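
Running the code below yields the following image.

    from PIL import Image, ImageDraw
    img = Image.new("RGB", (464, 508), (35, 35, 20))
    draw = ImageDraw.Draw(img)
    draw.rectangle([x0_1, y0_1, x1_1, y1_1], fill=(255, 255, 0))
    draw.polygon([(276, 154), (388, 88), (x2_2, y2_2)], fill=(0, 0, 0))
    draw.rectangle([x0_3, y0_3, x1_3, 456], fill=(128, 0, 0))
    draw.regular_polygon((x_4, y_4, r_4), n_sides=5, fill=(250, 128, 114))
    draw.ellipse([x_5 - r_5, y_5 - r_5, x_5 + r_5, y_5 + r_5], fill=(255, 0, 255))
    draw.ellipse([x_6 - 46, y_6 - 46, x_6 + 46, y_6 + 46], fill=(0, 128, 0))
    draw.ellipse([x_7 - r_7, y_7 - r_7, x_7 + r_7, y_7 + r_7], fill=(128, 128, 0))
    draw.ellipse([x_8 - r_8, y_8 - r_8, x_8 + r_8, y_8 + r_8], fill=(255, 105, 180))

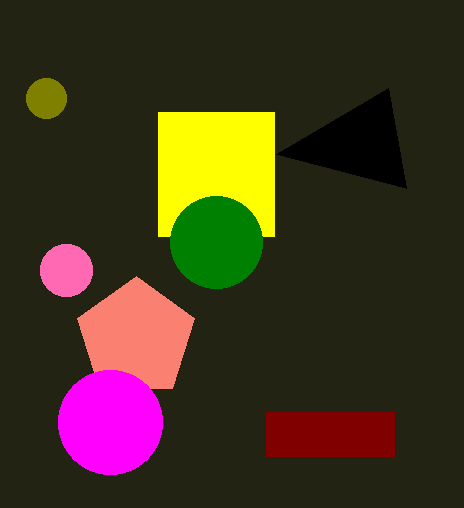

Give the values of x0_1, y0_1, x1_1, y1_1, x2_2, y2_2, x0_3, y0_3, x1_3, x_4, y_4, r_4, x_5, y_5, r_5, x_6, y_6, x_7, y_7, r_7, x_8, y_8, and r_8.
x0_1 = 158
y0_1 = 112
x1_1 = 274
y1_1 = 236
x2_2 = 406
y2_2 = 188
x0_3 = 266
y0_3 = 412
x1_3 = 394
x_4 = 136
y_4 = 338
r_4 = 62
x_5 = 110
y_5 = 422
r_5 = 52
x_6 = 216
y_6 = 242
x_7 = 46
y_7 = 98
r_7 = 20
x_8 = 66
y_8 = 270
r_8 = 26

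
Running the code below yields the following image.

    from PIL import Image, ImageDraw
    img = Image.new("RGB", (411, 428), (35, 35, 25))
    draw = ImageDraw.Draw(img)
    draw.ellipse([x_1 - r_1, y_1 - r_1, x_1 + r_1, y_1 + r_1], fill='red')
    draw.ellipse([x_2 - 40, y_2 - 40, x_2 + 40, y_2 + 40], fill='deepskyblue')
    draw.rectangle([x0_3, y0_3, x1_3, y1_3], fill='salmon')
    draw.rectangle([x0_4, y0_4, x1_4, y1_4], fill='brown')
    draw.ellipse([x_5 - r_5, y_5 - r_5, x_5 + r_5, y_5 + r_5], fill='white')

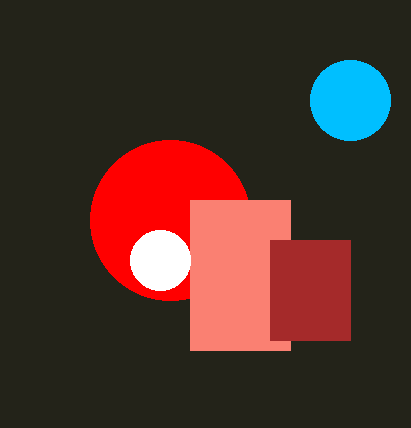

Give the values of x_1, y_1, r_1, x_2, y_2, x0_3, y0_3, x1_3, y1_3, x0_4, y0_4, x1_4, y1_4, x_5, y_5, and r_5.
x_1 = 170; y_1 = 220; r_1 = 80; x_2 = 350; y_2 = 100; x0_3 = 190; y0_3 = 200; x1_3 = 290; y1_3 = 350; x0_4 = 270; y0_4 = 240; x1_4 = 350; y1_4 = 340; x_5 = 160; y_5 = 260; r_5 = 30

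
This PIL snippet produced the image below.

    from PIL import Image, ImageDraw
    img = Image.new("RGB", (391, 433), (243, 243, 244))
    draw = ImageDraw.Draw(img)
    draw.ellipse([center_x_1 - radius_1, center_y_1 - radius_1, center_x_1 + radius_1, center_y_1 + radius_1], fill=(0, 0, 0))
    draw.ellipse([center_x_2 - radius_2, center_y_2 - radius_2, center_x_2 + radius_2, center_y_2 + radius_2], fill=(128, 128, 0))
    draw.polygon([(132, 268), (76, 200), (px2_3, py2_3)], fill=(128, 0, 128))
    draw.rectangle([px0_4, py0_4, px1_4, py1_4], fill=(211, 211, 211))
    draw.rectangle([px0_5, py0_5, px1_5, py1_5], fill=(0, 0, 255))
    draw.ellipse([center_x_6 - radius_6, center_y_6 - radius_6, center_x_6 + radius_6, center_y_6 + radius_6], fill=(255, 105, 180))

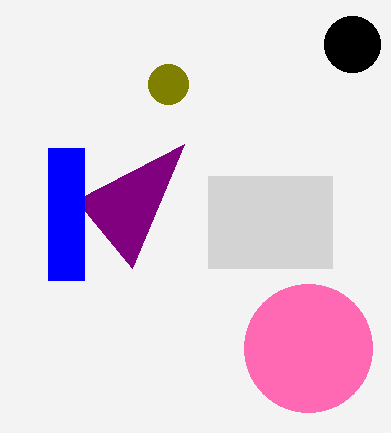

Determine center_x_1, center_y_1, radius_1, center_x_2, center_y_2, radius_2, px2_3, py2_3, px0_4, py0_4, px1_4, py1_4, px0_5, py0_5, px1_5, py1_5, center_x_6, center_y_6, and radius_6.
center_x_1 = 352, center_y_1 = 44, radius_1 = 28, center_x_2 = 168, center_y_2 = 84, radius_2 = 20, px2_3 = 184, py2_3 = 144, px0_4 = 208, py0_4 = 176, px1_4 = 332, py1_4 = 268, px0_5 = 48, py0_5 = 148, px1_5 = 84, py1_5 = 280, center_x_6 = 308, center_y_6 = 348, radius_6 = 64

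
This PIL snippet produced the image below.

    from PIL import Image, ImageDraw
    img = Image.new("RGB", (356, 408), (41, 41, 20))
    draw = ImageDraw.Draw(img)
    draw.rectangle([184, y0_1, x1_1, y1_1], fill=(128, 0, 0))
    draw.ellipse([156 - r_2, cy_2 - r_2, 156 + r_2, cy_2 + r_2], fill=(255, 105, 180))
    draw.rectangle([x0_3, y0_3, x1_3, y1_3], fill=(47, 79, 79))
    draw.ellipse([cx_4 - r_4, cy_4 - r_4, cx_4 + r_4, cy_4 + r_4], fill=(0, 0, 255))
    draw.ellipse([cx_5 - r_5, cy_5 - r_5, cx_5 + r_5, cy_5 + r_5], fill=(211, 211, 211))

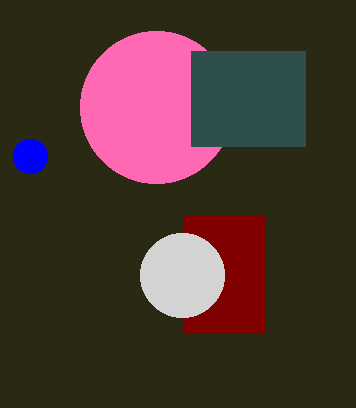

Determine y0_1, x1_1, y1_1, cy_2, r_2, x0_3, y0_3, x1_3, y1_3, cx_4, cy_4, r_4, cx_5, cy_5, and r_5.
y0_1 = 215, x1_1 = 264, y1_1 = 332, cy_2 = 107, r_2 = 76, x0_3 = 191, y0_3 = 51, x1_3 = 305, y1_3 = 146, cx_4 = 30, cy_4 = 156, r_4 = 17, cx_5 = 182, cy_5 = 275, r_5 = 42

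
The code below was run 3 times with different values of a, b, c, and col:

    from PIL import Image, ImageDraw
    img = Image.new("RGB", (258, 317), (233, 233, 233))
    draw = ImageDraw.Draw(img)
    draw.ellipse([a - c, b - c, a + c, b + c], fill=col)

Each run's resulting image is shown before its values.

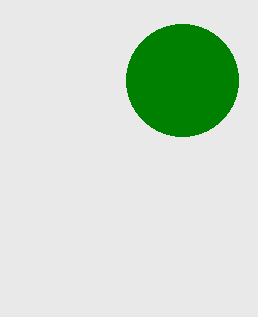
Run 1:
a = 182, b = 80, c = 56, col = 'green'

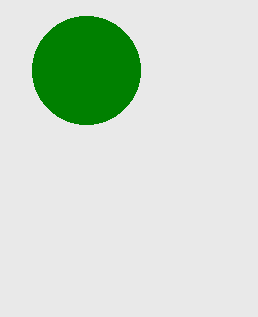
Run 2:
a = 86; b = 70; c = 54; col = 'green'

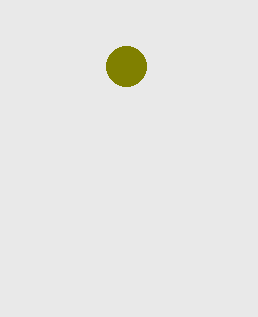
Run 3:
a = 126
b = 66
c = 20
col = 'olive'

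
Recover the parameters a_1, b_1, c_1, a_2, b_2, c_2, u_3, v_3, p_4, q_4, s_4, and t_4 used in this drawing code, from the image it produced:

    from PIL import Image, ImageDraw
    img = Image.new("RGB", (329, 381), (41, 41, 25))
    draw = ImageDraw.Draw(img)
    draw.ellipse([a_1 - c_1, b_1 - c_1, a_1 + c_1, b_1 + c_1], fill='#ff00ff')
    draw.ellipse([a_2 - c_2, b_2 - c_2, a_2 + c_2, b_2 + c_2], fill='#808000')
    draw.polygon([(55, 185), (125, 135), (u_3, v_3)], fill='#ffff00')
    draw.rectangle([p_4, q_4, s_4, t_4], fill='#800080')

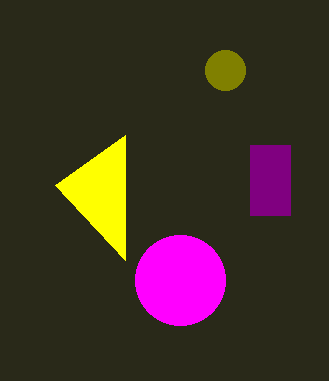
a_1 = 180, b_1 = 280, c_1 = 45, a_2 = 225, b_2 = 70, c_2 = 20, u_3 = 125, v_3 = 260, p_4 = 250, q_4 = 145, s_4 = 290, t_4 = 215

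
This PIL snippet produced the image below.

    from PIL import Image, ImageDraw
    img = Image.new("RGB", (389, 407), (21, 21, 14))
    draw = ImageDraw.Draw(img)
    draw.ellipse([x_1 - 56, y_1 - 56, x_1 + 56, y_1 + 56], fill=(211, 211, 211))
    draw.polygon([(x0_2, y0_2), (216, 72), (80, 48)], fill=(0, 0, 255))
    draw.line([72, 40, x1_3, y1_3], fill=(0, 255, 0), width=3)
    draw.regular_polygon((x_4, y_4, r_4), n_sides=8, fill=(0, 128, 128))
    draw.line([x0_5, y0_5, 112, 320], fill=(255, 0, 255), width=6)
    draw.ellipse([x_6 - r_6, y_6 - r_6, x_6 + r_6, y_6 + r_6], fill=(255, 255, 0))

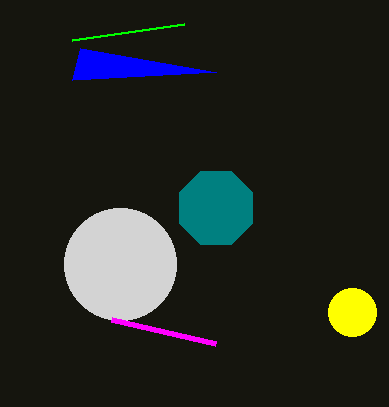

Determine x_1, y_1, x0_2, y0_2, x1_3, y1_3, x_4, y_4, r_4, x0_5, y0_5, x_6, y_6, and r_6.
x_1 = 120; y_1 = 264; x0_2 = 72; y0_2 = 80; x1_3 = 184; y1_3 = 24; x_4 = 216; y_4 = 208; r_4 = 40; x0_5 = 216; y0_5 = 344; x_6 = 352; y_6 = 312; r_6 = 24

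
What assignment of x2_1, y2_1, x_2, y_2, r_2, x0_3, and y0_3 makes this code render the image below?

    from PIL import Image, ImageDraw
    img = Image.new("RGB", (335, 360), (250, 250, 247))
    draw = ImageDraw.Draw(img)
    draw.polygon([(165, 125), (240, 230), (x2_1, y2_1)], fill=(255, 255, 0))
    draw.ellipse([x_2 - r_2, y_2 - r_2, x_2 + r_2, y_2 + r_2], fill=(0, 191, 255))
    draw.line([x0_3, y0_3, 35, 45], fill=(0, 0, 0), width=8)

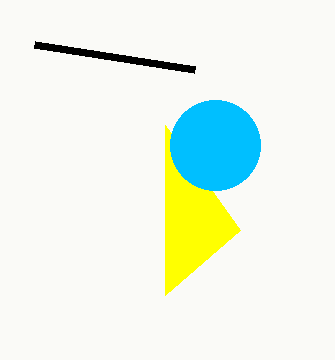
x2_1 = 165, y2_1 = 295, x_2 = 215, y_2 = 145, r_2 = 45, x0_3 = 195, y0_3 = 70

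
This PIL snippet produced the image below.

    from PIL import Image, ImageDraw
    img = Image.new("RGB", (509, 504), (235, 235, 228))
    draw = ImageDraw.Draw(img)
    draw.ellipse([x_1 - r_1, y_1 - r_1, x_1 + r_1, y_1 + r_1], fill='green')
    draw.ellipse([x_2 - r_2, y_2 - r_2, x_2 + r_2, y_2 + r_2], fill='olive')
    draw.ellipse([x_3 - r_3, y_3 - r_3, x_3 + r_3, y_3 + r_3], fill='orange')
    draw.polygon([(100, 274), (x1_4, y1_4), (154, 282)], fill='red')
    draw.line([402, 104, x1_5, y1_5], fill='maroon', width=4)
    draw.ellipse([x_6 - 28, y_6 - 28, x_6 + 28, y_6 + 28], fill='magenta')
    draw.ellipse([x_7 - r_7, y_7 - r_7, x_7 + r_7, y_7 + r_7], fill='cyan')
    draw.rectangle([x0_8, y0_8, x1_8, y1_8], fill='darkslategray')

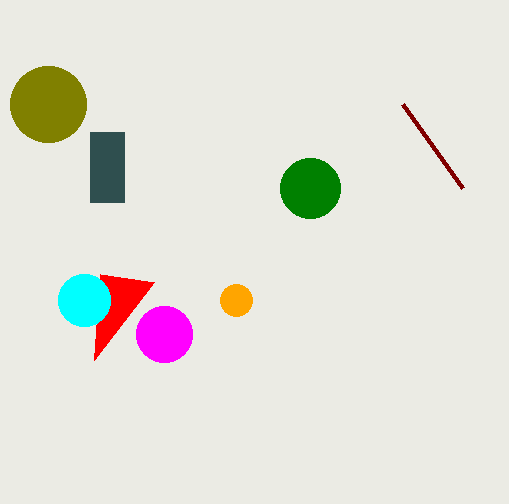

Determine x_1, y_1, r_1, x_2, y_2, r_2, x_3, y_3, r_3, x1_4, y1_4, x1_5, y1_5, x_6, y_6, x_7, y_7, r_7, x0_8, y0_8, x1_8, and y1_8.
x_1 = 310; y_1 = 188; r_1 = 30; x_2 = 48; y_2 = 104; r_2 = 38; x_3 = 236; y_3 = 300; r_3 = 16; x1_4 = 94; y1_4 = 360; x1_5 = 462; y1_5 = 188; x_6 = 164; y_6 = 334; x_7 = 84; y_7 = 300; r_7 = 26; x0_8 = 90; y0_8 = 132; x1_8 = 124; y1_8 = 202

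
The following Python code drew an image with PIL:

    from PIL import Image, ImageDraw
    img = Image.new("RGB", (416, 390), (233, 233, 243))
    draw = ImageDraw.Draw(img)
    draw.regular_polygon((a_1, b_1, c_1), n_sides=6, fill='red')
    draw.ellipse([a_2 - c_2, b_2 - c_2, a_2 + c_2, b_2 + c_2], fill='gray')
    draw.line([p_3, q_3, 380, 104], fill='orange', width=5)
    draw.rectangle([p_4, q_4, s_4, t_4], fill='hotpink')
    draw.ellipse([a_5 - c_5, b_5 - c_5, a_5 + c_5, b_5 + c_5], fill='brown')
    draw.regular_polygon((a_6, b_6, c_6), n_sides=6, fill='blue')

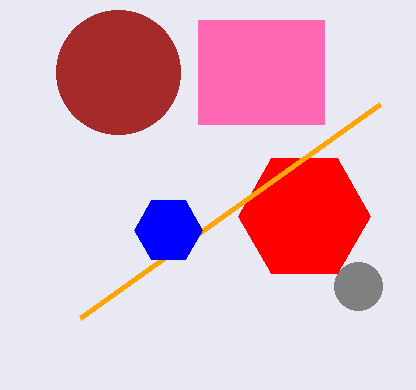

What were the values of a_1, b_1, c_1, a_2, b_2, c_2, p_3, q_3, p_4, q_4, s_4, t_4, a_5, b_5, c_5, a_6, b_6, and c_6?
a_1 = 304; b_1 = 216; c_1 = 66; a_2 = 358; b_2 = 286; c_2 = 24; p_3 = 80; q_3 = 318; p_4 = 198; q_4 = 20; s_4 = 324; t_4 = 124; a_5 = 118; b_5 = 72; c_5 = 62; a_6 = 168; b_6 = 230; c_6 = 34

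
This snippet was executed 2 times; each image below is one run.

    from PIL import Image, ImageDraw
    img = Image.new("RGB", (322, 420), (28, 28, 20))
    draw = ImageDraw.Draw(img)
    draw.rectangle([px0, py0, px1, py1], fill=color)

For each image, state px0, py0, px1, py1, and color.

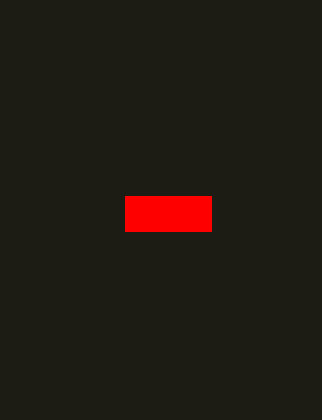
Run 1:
px0 = 125
py0 = 196
px1 = 211
py1 = 231
color = 'red'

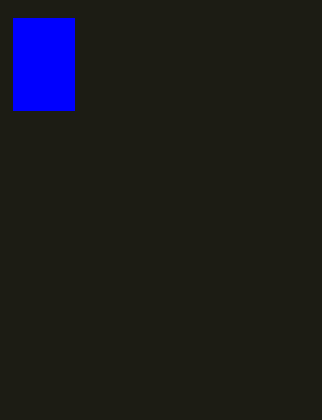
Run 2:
px0 = 13, py0 = 18, px1 = 74, py1 = 110, color = 'blue'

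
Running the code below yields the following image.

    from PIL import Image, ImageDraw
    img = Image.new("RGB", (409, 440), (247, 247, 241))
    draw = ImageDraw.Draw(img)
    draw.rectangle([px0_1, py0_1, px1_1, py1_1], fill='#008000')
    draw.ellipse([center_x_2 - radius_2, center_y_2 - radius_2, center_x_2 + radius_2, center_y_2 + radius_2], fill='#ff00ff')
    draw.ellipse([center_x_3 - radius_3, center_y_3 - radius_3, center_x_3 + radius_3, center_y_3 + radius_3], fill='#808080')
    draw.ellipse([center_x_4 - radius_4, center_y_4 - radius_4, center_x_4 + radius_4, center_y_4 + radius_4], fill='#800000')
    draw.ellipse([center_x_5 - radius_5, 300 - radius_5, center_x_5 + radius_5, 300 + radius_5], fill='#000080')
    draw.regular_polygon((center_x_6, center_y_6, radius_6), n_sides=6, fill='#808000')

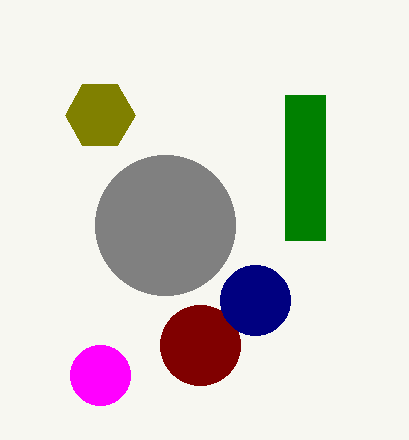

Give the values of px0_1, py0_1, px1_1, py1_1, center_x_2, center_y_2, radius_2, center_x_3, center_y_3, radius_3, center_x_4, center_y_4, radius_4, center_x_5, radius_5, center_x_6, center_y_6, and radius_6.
px0_1 = 285; py0_1 = 95; px1_1 = 325; py1_1 = 240; center_x_2 = 100; center_y_2 = 375; radius_2 = 30; center_x_3 = 165; center_y_3 = 225; radius_3 = 70; center_x_4 = 200; center_y_4 = 345; radius_4 = 40; center_x_5 = 255; radius_5 = 35; center_x_6 = 100; center_y_6 = 115; radius_6 = 35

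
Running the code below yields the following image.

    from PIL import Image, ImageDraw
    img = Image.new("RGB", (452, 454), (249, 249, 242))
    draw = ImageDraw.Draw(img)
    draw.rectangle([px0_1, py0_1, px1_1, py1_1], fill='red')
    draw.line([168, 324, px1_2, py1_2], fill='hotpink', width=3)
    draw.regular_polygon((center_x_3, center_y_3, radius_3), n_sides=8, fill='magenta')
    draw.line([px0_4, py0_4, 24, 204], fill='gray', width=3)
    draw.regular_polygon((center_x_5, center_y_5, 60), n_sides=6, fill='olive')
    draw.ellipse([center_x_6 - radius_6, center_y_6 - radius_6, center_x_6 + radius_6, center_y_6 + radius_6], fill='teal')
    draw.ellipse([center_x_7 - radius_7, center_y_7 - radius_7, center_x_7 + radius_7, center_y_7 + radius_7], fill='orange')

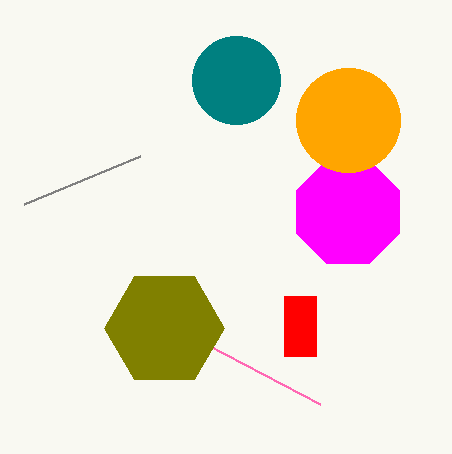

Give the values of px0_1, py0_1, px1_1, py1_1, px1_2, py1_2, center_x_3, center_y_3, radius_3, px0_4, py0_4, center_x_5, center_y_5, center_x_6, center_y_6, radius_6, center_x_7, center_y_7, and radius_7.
px0_1 = 284
py0_1 = 296
px1_1 = 316
py1_1 = 356
px1_2 = 320
py1_2 = 404
center_x_3 = 348
center_y_3 = 212
radius_3 = 56
px0_4 = 140
py0_4 = 156
center_x_5 = 164
center_y_5 = 328
center_x_6 = 236
center_y_6 = 80
radius_6 = 44
center_x_7 = 348
center_y_7 = 120
radius_7 = 52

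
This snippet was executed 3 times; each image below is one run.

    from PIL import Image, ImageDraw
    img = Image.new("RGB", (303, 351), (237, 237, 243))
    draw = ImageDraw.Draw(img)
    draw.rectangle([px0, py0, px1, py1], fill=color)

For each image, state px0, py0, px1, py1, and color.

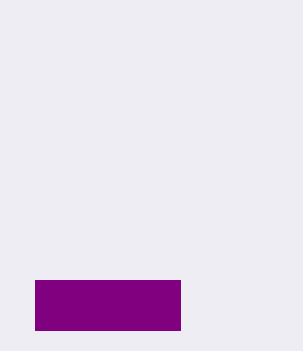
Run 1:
px0 = 35; py0 = 280; px1 = 180; py1 = 330; color = 'purple'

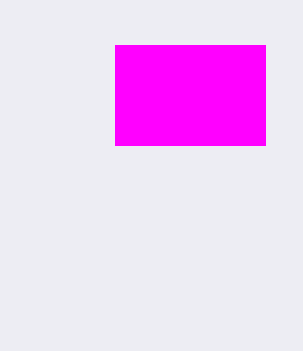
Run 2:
px0 = 115
py0 = 45
px1 = 265
py1 = 145
color = 'magenta'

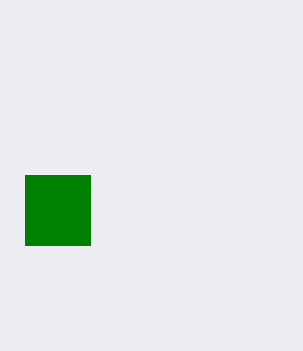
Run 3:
px0 = 25; py0 = 175; px1 = 90; py1 = 245; color = 'green'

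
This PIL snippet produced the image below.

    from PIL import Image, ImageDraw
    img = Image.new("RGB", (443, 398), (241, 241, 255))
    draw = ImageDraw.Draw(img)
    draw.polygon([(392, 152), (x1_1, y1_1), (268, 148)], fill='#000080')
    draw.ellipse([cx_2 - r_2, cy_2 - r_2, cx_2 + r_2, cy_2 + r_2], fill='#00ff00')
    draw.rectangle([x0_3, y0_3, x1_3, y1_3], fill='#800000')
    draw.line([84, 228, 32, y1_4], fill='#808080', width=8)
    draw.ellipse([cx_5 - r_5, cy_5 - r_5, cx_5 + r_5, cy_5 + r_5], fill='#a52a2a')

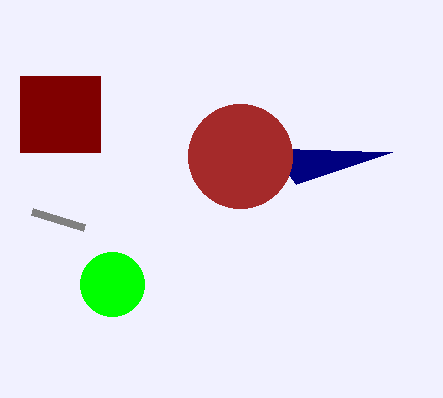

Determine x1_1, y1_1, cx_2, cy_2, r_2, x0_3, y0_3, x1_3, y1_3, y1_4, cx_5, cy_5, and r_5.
x1_1 = 296
y1_1 = 184
cx_2 = 112
cy_2 = 284
r_2 = 32
x0_3 = 20
y0_3 = 76
x1_3 = 100
y1_3 = 152
y1_4 = 212
cx_5 = 240
cy_5 = 156
r_5 = 52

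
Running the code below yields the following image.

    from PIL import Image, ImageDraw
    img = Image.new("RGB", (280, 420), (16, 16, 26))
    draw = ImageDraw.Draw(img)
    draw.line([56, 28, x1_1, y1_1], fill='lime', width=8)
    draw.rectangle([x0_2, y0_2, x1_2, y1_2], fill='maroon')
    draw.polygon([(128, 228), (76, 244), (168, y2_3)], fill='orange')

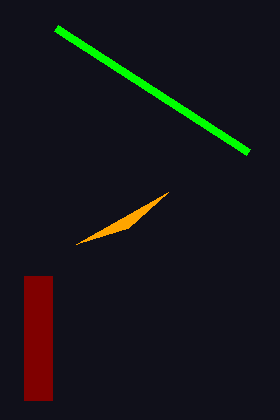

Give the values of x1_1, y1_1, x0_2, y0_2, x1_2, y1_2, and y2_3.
x1_1 = 248; y1_1 = 152; x0_2 = 24; y0_2 = 276; x1_2 = 52; y1_2 = 400; y2_3 = 192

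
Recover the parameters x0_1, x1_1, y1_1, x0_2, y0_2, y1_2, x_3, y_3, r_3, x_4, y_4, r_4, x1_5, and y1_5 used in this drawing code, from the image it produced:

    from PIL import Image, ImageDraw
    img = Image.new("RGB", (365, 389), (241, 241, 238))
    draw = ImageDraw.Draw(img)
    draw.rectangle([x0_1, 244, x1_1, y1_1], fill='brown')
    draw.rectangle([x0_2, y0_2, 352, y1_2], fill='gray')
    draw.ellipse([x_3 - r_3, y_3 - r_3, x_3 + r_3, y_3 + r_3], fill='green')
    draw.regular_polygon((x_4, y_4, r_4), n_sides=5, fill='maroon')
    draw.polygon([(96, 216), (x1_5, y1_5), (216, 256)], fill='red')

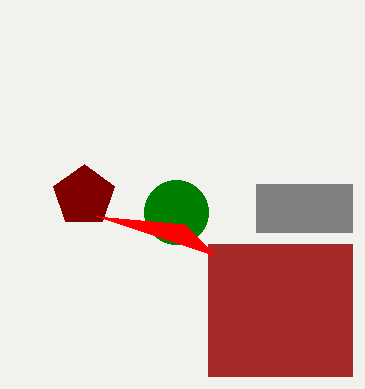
x0_1 = 208, x1_1 = 352, y1_1 = 376, x0_2 = 256, y0_2 = 184, y1_2 = 232, x_3 = 176, y_3 = 212, r_3 = 32, x_4 = 84, y_4 = 196, r_4 = 32, x1_5 = 184, y1_5 = 224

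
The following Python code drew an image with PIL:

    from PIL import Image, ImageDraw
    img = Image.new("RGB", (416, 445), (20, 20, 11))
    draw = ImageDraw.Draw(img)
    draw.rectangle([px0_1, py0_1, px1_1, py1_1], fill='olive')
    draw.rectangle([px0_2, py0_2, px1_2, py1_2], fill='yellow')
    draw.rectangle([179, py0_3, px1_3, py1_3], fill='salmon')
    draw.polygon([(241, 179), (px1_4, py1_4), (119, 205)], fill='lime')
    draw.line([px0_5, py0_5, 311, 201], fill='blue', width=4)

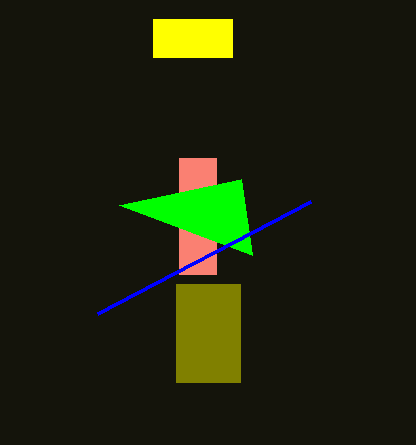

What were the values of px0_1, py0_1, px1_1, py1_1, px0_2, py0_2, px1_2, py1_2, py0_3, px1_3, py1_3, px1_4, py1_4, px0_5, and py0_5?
px0_1 = 176, py0_1 = 284, px1_1 = 240, py1_1 = 382, px0_2 = 153, py0_2 = 19, px1_2 = 232, py1_2 = 57, py0_3 = 158, px1_3 = 216, py1_3 = 274, px1_4 = 252, py1_4 = 255, px0_5 = 98, py0_5 = 313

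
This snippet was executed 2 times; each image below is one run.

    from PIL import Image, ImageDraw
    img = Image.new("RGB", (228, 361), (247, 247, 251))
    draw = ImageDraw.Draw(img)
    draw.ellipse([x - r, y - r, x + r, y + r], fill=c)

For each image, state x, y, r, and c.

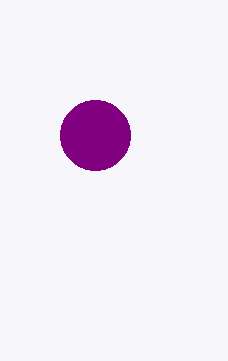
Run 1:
x = 95
y = 135
r = 35
c = 'purple'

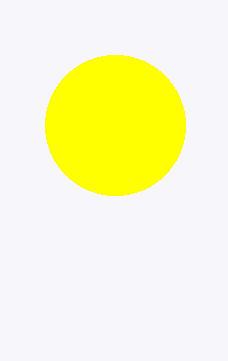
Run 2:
x = 115
y = 125
r = 70
c = 'yellow'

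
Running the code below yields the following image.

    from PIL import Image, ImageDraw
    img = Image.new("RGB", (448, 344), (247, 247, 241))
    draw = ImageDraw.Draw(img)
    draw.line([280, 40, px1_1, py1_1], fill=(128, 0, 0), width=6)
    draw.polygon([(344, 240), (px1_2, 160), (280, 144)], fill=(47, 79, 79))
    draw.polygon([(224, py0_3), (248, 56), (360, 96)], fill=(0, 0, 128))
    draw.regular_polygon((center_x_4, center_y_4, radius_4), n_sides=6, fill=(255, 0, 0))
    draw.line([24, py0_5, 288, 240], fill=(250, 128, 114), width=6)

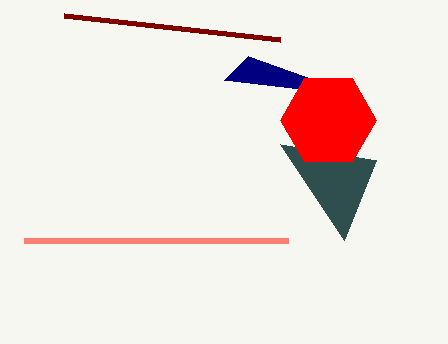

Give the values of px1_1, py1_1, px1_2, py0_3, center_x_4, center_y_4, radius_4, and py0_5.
px1_1 = 64, py1_1 = 16, px1_2 = 376, py0_3 = 80, center_x_4 = 328, center_y_4 = 120, radius_4 = 48, py0_5 = 240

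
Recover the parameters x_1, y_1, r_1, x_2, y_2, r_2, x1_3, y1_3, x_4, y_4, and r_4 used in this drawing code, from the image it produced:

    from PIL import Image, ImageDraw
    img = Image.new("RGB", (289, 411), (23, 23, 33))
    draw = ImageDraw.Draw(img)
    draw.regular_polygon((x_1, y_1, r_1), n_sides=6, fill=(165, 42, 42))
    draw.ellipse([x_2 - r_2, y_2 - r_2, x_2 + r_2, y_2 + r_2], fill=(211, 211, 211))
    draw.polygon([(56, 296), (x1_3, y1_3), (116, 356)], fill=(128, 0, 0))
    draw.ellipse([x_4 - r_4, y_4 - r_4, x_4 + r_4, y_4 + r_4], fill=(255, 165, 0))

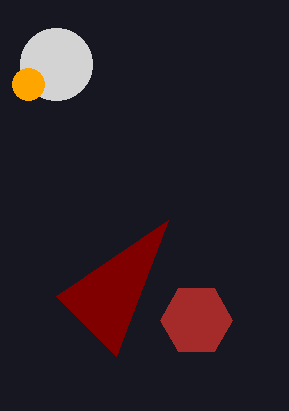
x_1 = 196; y_1 = 320; r_1 = 36; x_2 = 56; y_2 = 64; r_2 = 36; x1_3 = 168; y1_3 = 220; x_4 = 28; y_4 = 84; r_4 = 16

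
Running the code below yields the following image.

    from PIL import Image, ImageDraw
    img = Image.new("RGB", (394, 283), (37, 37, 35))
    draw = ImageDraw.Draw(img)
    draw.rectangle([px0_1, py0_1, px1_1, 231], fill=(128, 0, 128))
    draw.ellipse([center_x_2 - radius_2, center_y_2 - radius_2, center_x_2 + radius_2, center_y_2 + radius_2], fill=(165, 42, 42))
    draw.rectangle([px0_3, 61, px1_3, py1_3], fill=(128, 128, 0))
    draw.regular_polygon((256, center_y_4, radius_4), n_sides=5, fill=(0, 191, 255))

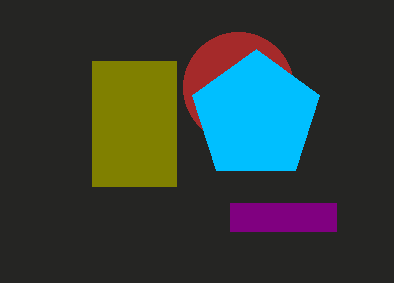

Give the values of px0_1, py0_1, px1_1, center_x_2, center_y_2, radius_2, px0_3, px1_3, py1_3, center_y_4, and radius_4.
px0_1 = 230; py0_1 = 203; px1_1 = 336; center_x_2 = 238; center_y_2 = 87; radius_2 = 55; px0_3 = 92; px1_3 = 176; py1_3 = 186; center_y_4 = 116; radius_4 = 67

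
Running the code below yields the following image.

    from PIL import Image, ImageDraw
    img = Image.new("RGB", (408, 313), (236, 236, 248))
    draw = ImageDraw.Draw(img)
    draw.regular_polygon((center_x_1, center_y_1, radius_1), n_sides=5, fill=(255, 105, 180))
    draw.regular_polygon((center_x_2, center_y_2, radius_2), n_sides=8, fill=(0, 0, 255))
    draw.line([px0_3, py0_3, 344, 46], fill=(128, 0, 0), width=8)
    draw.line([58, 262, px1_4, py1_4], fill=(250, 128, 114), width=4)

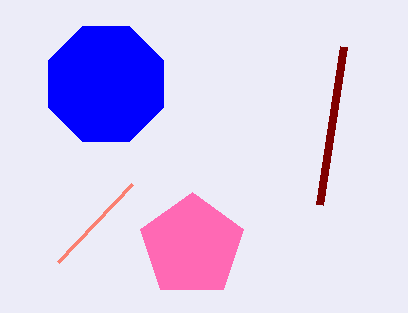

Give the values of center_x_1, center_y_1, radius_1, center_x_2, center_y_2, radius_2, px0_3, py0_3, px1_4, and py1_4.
center_x_1 = 192, center_y_1 = 246, radius_1 = 54, center_x_2 = 106, center_y_2 = 84, radius_2 = 62, px0_3 = 320, py0_3 = 204, px1_4 = 132, py1_4 = 184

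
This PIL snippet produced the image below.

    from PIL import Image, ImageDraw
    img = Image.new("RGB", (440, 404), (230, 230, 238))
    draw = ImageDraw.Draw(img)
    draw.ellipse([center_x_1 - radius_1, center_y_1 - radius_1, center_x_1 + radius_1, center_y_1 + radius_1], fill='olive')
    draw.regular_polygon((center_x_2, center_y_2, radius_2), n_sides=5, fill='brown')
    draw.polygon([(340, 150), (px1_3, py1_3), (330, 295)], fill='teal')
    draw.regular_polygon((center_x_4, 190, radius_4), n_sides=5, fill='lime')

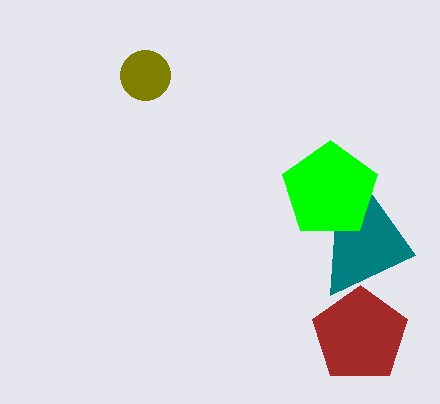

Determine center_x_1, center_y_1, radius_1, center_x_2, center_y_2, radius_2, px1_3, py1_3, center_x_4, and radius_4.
center_x_1 = 145, center_y_1 = 75, radius_1 = 25, center_x_2 = 360, center_y_2 = 335, radius_2 = 50, px1_3 = 415, py1_3 = 255, center_x_4 = 330, radius_4 = 50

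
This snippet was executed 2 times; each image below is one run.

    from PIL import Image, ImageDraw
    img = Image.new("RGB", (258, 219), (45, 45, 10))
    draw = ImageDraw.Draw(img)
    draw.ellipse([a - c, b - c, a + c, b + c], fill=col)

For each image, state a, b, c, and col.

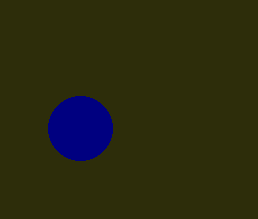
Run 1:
a = 80
b = 128
c = 32
col = 'navy'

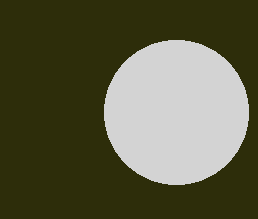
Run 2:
a = 176; b = 112; c = 72; col = 'lightgray'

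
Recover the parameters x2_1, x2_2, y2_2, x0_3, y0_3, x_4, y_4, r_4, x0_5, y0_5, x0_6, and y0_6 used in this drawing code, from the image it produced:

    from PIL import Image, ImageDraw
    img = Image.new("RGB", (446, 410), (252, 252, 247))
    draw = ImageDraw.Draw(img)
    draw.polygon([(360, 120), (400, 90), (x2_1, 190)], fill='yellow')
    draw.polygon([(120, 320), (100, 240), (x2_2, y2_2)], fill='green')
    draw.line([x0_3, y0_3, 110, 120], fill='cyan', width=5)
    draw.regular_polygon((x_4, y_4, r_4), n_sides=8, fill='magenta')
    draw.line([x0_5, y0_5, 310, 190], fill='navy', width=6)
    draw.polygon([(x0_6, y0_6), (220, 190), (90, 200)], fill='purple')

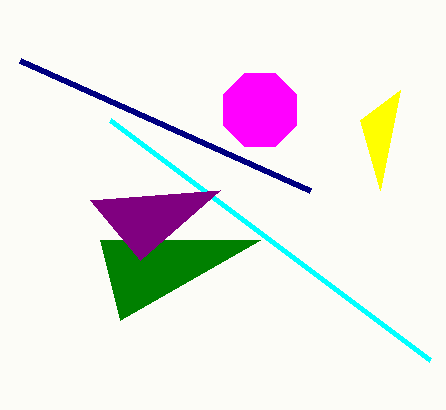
x2_1 = 380
x2_2 = 260
y2_2 = 240
x0_3 = 430
y0_3 = 360
x_4 = 260
y_4 = 110
r_4 = 40
x0_5 = 20
y0_5 = 60
x0_6 = 140
y0_6 = 260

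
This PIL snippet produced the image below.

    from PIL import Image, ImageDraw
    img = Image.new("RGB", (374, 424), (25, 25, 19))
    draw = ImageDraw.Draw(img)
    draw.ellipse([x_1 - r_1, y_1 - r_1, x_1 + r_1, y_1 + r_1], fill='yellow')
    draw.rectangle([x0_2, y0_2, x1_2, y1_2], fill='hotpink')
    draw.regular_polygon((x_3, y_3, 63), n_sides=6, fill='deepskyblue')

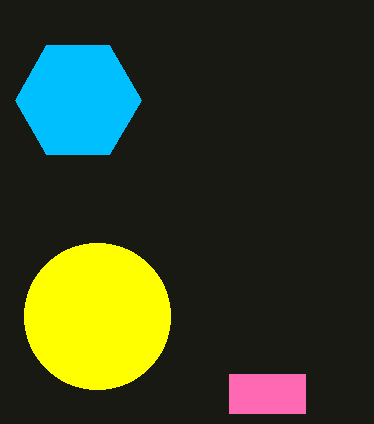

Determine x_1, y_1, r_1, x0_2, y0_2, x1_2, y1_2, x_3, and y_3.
x_1 = 97, y_1 = 316, r_1 = 73, x0_2 = 229, y0_2 = 374, x1_2 = 305, y1_2 = 413, x_3 = 78, y_3 = 100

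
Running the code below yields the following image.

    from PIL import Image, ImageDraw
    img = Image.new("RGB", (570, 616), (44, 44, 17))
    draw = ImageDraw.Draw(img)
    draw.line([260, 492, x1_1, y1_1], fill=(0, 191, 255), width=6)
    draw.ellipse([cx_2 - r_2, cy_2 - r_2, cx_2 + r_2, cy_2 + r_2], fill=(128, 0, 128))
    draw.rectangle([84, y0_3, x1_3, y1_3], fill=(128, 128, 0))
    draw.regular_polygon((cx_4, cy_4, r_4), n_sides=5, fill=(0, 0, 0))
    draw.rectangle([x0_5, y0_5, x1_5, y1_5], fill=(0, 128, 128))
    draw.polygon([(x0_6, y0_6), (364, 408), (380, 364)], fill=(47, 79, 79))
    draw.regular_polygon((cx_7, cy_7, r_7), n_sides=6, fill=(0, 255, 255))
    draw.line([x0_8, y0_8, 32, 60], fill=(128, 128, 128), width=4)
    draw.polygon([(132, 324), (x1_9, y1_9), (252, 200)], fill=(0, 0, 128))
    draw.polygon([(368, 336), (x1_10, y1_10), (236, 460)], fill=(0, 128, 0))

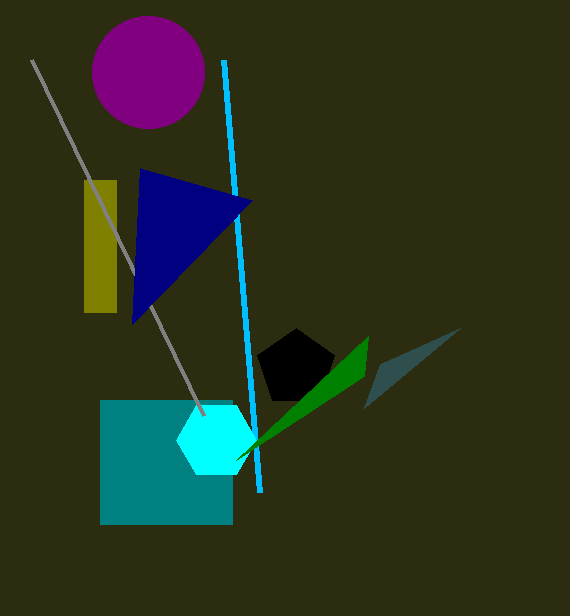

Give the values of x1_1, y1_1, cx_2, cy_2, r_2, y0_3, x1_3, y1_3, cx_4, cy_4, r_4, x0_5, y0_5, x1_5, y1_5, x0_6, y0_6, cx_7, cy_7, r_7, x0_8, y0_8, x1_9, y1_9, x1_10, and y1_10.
x1_1 = 224, y1_1 = 60, cx_2 = 148, cy_2 = 72, r_2 = 56, y0_3 = 180, x1_3 = 116, y1_3 = 312, cx_4 = 296, cy_4 = 368, r_4 = 40, x0_5 = 100, y0_5 = 400, x1_5 = 232, y1_5 = 524, x0_6 = 460, y0_6 = 328, cx_7 = 216, cy_7 = 440, r_7 = 40, x0_8 = 204, y0_8 = 416, x1_9 = 140, y1_9 = 168, x1_10 = 364, y1_10 = 376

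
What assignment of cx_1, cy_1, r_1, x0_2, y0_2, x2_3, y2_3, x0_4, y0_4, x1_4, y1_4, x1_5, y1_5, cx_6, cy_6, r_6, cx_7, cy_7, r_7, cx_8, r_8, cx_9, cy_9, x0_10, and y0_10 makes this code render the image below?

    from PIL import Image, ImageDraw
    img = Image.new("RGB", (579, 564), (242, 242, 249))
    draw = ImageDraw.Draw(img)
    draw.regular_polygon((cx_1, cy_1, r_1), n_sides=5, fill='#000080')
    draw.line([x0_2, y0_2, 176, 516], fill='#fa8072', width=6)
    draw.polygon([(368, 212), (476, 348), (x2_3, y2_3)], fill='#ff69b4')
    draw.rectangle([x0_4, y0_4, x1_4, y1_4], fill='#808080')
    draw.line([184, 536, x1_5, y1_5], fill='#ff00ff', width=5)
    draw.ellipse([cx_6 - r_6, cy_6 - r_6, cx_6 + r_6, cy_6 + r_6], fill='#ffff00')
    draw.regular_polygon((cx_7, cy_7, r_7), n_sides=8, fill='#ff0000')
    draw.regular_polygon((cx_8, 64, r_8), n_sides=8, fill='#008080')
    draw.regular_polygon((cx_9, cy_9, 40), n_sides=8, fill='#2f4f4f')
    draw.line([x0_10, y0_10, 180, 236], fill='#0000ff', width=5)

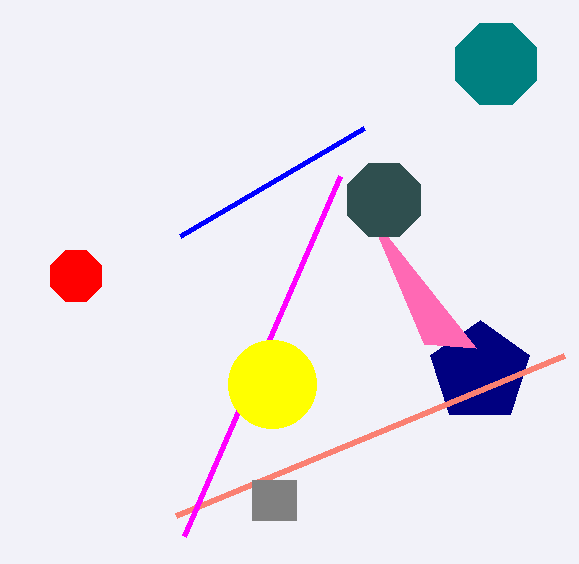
cx_1 = 480
cy_1 = 372
r_1 = 52
x0_2 = 564
y0_2 = 356
x2_3 = 424
y2_3 = 344
x0_4 = 252
y0_4 = 480
x1_4 = 296
y1_4 = 520
x1_5 = 340
y1_5 = 176
cx_6 = 272
cy_6 = 384
r_6 = 44
cx_7 = 76
cy_7 = 276
r_7 = 28
cx_8 = 496
r_8 = 44
cx_9 = 384
cy_9 = 200
x0_10 = 364
y0_10 = 128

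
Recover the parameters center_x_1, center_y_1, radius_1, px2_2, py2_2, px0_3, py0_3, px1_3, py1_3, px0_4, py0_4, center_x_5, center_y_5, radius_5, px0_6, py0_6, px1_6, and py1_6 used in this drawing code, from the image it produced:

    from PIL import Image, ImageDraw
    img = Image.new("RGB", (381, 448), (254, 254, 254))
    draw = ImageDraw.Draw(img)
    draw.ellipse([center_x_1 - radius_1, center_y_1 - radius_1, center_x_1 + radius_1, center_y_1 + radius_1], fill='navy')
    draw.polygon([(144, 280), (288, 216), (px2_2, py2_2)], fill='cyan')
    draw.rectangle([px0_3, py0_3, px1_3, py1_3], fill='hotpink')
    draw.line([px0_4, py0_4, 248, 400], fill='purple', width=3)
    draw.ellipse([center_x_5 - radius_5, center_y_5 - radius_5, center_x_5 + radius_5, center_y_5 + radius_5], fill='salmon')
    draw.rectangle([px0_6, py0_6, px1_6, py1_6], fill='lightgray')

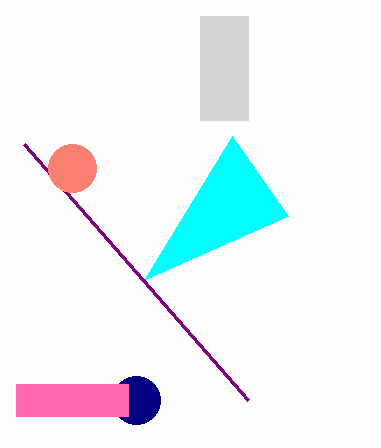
center_x_1 = 136; center_y_1 = 400; radius_1 = 24; px2_2 = 232; py2_2 = 136; px0_3 = 16; py0_3 = 384; px1_3 = 128; py1_3 = 416; px0_4 = 24; py0_4 = 144; center_x_5 = 72; center_y_5 = 168; radius_5 = 24; px0_6 = 200; py0_6 = 16; px1_6 = 248; py1_6 = 120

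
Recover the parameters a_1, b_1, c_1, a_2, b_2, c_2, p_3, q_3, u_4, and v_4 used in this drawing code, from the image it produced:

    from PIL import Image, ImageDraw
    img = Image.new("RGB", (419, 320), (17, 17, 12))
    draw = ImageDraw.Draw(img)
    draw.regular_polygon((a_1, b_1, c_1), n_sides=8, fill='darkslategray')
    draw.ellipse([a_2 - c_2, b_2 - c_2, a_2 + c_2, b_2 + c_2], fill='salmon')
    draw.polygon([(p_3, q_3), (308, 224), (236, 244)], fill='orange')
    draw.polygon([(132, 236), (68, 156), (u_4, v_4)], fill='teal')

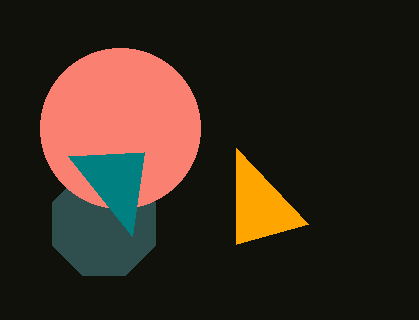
a_1 = 104
b_1 = 224
c_1 = 56
a_2 = 120
b_2 = 128
c_2 = 80
p_3 = 236
q_3 = 148
u_4 = 144
v_4 = 152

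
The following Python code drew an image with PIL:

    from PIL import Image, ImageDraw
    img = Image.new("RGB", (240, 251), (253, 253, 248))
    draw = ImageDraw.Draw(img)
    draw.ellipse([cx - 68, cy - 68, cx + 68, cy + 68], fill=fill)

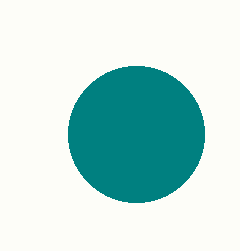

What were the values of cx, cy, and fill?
cx = 136, cy = 134, fill = 'teal'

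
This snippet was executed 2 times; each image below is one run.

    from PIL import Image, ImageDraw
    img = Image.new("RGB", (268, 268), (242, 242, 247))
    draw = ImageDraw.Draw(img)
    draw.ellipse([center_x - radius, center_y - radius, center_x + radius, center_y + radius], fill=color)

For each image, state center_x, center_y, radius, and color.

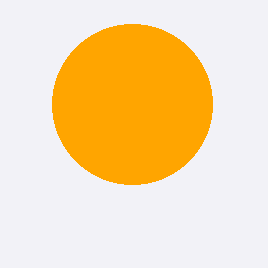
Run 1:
center_x = 132, center_y = 104, radius = 80, color = 'orange'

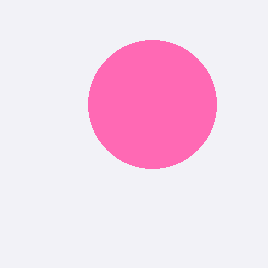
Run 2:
center_x = 152, center_y = 104, radius = 64, color = 'hotpink'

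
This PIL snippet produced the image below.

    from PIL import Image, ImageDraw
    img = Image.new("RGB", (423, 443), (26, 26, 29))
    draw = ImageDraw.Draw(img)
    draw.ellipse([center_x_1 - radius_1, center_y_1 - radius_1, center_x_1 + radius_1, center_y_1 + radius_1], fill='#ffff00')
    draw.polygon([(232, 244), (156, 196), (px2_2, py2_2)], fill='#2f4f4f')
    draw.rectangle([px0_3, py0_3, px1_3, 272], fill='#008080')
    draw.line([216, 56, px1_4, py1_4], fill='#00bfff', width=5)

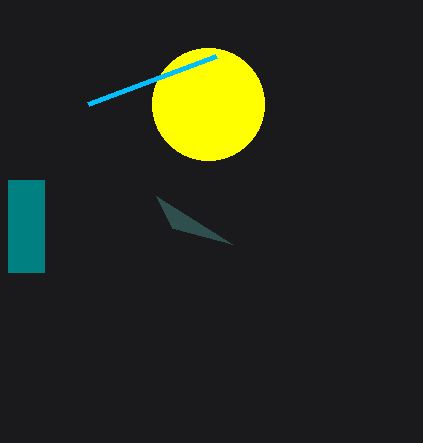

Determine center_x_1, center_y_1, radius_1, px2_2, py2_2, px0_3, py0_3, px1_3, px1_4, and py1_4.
center_x_1 = 208; center_y_1 = 104; radius_1 = 56; px2_2 = 172; py2_2 = 228; px0_3 = 8; py0_3 = 180; px1_3 = 44; px1_4 = 88; py1_4 = 104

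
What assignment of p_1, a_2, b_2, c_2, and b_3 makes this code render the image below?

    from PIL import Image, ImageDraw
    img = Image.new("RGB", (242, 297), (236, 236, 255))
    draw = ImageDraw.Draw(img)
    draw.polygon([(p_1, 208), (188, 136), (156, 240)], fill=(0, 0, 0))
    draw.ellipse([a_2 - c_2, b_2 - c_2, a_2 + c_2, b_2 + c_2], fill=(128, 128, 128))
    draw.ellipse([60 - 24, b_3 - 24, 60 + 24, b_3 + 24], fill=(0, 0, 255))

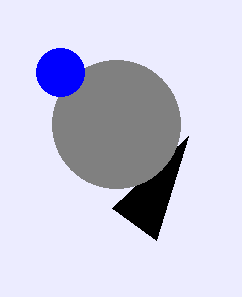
p_1 = 112, a_2 = 116, b_2 = 124, c_2 = 64, b_3 = 72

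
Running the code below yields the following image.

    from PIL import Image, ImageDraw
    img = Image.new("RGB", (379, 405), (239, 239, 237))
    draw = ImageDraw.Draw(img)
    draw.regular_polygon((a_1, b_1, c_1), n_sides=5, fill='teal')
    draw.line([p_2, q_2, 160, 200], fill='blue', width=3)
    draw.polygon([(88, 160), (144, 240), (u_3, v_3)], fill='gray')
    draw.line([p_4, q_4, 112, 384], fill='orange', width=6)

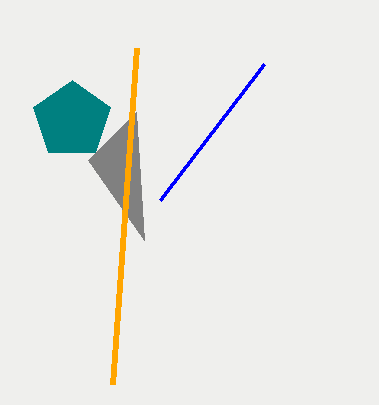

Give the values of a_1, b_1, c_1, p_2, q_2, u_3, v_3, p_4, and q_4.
a_1 = 72; b_1 = 120; c_1 = 40; p_2 = 264; q_2 = 64; u_3 = 136; v_3 = 112; p_4 = 136; q_4 = 48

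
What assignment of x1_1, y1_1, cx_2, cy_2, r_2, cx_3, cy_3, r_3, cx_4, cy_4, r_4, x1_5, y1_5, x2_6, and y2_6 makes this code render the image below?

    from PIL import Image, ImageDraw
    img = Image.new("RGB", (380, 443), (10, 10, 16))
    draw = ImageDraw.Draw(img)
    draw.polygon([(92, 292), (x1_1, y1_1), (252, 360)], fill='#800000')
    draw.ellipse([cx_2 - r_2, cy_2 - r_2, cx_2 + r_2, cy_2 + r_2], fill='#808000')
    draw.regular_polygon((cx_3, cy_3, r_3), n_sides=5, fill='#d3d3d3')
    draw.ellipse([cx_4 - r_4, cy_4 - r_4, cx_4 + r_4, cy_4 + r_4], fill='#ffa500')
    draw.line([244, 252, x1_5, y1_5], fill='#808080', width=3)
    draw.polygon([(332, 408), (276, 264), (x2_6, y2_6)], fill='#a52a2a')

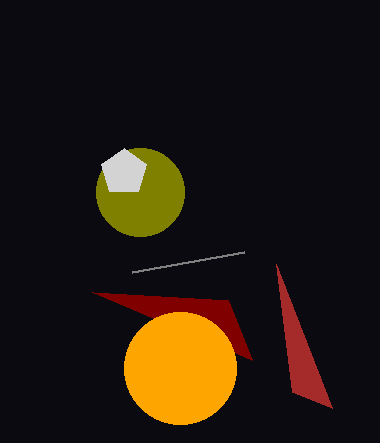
x1_1 = 228
y1_1 = 300
cx_2 = 140
cy_2 = 192
r_2 = 44
cx_3 = 124
cy_3 = 172
r_3 = 24
cx_4 = 180
cy_4 = 368
r_4 = 56
x1_5 = 132
y1_5 = 272
x2_6 = 292
y2_6 = 392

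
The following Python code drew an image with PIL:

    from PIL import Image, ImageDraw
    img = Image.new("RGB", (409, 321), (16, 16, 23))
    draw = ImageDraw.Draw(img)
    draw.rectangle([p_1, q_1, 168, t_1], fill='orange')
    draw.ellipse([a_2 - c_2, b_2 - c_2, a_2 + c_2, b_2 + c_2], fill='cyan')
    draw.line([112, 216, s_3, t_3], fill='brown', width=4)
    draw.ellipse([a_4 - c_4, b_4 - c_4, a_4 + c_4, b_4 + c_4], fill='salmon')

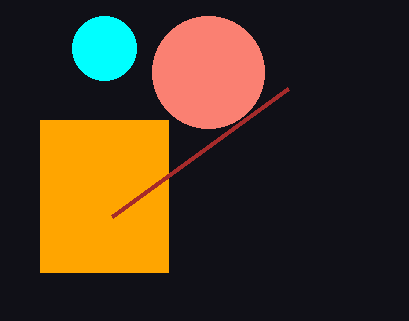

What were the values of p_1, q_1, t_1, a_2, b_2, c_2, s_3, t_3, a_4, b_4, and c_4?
p_1 = 40
q_1 = 120
t_1 = 272
a_2 = 104
b_2 = 48
c_2 = 32
s_3 = 288
t_3 = 88
a_4 = 208
b_4 = 72
c_4 = 56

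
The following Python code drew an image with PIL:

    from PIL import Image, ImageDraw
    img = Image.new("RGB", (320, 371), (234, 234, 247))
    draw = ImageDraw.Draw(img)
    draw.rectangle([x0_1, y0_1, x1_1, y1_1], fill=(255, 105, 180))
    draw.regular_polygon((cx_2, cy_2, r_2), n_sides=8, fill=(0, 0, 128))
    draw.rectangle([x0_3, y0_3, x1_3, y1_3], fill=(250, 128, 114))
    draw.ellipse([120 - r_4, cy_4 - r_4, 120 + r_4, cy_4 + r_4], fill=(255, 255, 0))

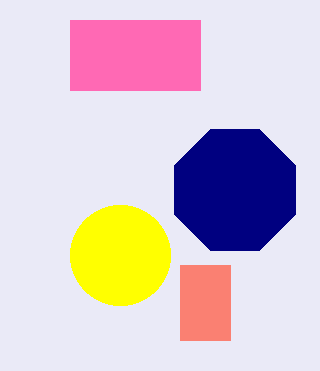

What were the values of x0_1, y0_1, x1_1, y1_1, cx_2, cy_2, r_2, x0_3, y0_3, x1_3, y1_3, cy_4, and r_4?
x0_1 = 70; y0_1 = 20; x1_1 = 200; y1_1 = 90; cx_2 = 235; cy_2 = 190; r_2 = 65; x0_3 = 180; y0_3 = 265; x1_3 = 230; y1_3 = 340; cy_4 = 255; r_4 = 50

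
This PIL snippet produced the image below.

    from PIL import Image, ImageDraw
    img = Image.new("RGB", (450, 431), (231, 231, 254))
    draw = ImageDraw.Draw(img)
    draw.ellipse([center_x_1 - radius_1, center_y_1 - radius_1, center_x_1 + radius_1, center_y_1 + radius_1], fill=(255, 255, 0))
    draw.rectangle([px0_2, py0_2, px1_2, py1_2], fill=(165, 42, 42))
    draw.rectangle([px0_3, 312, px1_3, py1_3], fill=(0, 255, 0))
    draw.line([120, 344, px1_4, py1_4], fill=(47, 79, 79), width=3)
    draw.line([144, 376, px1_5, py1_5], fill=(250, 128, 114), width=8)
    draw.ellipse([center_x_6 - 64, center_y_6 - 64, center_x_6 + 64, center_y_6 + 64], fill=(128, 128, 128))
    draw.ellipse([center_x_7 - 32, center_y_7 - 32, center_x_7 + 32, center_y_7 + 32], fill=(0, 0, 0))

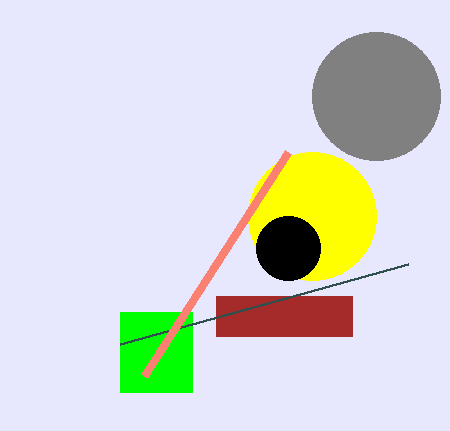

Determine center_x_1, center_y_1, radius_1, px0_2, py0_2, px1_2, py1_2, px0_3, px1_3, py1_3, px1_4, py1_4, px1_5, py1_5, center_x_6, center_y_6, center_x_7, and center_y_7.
center_x_1 = 312
center_y_1 = 216
radius_1 = 64
px0_2 = 216
py0_2 = 296
px1_2 = 352
py1_2 = 336
px0_3 = 120
px1_3 = 192
py1_3 = 392
px1_4 = 408
py1_4 = 264
px1_5 = 288
py1_5 = 152
center_x_6 = 376
center_y_6 = 96
center_x_7 = 288
center_y_7 = 248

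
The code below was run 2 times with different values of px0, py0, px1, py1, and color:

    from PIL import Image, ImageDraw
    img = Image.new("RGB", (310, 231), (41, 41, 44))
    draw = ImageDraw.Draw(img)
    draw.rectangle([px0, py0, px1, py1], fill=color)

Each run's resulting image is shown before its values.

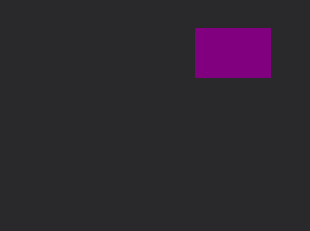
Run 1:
px0 = 195
py0 = 28
px1 = 270
py1 = 77
color = 'purple'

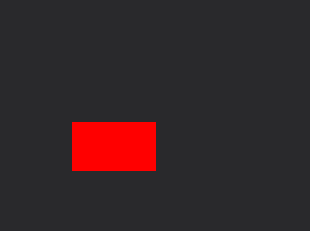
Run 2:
px0 = 72; py0 = 122; px1 = 155; py1 = 170; color = 'red'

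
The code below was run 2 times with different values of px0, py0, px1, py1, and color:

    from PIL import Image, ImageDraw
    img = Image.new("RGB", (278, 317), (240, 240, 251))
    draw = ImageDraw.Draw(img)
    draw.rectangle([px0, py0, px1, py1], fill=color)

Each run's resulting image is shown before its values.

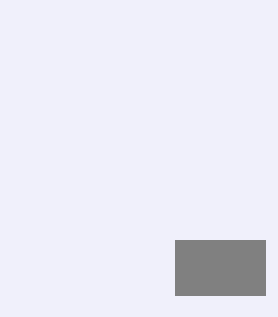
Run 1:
px0 = 175, py0 = 240, px1 = 265, py1 = 295, color = 'gray'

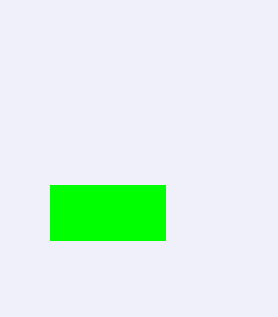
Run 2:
px0 = 50, py0 = 185, px1 = 165, py1 = 240, color = 'lime'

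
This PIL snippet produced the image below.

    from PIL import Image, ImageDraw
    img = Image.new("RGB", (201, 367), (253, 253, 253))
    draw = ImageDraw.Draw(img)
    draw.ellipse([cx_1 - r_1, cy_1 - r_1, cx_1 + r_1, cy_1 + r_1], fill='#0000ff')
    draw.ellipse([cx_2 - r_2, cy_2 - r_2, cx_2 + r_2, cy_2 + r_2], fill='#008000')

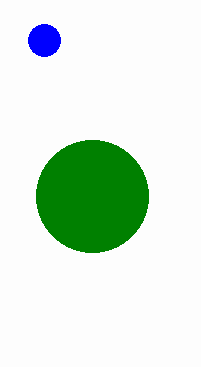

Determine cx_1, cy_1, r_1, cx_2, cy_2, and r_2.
cx_1 = 44
cy_1 = 40
r_1 = 16
cx_2 = 92
cy_2 = 196
r_2 = 56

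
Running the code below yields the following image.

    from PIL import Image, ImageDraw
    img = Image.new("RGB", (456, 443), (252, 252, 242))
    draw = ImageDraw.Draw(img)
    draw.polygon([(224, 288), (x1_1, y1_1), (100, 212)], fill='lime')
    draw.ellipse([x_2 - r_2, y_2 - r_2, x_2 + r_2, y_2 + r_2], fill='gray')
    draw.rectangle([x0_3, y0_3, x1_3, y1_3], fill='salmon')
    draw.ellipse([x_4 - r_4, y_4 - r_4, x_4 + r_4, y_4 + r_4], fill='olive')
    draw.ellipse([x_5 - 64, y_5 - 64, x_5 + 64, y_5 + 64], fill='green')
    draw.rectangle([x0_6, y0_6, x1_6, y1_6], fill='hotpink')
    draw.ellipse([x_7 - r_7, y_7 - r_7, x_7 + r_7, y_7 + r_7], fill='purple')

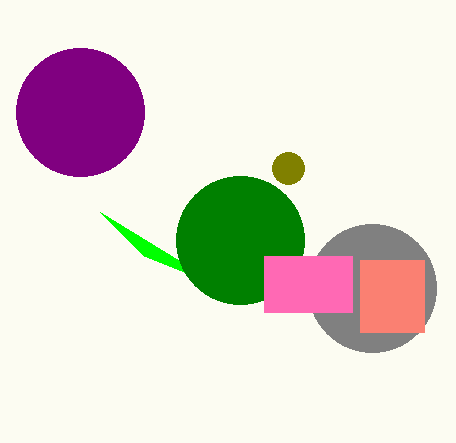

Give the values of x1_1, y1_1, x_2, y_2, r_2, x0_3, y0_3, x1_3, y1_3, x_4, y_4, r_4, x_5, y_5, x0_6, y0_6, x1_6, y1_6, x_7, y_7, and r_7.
x1_1 = 144
y1_1 = 256
x_2 = 372
y_2 = 288
r_2 = 64
x0_3 = 360
y0_3 = 260
x1_3 = 424
y1_3 = 332
x_4 = 288
y_4 = 168
r_4 = 16
x_5 = 240
y_5 = 240
x0_6 = 264
y0_6 = 256
x1_6 = 352
y1_6 = 312
x_7 = 80
y_7 = 112
r_7 = 64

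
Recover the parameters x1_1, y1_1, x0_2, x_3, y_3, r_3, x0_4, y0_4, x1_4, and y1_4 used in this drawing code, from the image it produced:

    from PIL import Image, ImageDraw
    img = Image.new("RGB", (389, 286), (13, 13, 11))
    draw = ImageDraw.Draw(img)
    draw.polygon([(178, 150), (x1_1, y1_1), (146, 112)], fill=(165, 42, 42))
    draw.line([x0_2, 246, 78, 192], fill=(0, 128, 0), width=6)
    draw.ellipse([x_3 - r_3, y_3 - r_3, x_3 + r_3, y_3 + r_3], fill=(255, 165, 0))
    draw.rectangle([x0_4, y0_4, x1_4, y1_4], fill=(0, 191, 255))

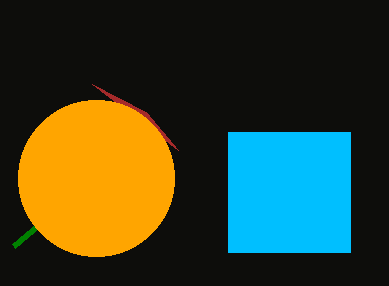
x1_1 = 92; y1_1 = 84; x0_2 = 14; x_3 = 96; y_3 = 178; r_3 = 78; x0_4 = 228; y0_4 = 132; x1_4 = 350; y1_4 = 252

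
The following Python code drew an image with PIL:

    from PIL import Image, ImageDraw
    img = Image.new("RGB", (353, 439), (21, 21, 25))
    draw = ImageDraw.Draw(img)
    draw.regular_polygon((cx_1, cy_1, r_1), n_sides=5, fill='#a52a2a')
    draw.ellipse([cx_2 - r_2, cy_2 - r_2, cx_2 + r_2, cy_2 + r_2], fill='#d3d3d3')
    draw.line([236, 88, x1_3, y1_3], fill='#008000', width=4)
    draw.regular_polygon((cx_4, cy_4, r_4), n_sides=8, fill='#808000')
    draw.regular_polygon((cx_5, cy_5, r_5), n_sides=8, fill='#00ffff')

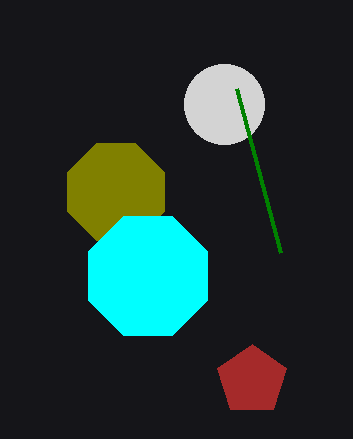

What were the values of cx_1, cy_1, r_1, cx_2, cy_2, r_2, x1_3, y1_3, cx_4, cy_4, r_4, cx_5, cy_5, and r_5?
cx_1 = 252; cy_1 = 380; r_1 = 36; cx_2 = 224; cy_2 = 104; r_2 = 40; x1_3 = 280; y1_3 = 252; cx_4 = 116; cy_4 = 192; r_4 = 52; cx_5 = 148; cy_5 = 276; r_5 = 64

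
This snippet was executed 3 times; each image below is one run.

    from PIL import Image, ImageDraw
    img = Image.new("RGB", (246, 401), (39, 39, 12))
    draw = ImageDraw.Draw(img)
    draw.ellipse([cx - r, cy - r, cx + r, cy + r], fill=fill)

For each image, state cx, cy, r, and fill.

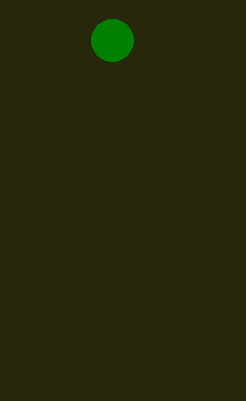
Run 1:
cx = 112; cy = 40; r = 21; fill = 'green'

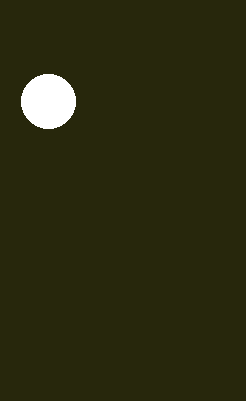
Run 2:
cx = 48, cy = 101, r = 27, fill = 'white'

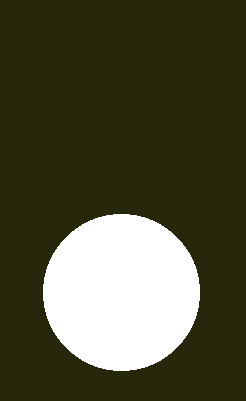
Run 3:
cx = 121
cy = 292
r = 78
fill = 'white'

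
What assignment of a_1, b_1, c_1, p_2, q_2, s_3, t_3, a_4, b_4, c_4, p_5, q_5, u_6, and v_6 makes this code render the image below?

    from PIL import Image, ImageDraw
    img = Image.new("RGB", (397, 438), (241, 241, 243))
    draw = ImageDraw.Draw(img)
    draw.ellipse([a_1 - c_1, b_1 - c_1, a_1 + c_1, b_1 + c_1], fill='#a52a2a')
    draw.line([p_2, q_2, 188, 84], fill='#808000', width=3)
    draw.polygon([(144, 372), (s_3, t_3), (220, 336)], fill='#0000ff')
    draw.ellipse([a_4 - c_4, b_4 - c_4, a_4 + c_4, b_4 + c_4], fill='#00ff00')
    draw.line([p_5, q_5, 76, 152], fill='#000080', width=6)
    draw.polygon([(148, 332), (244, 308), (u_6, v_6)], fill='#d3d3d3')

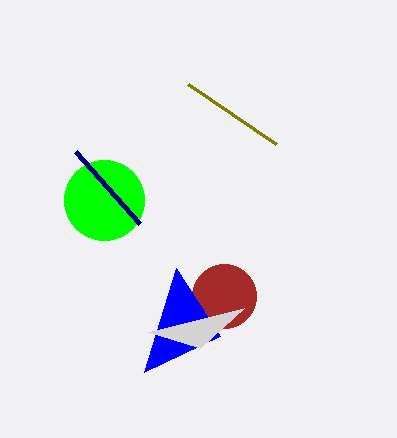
a_1 = 224; b_1 = 296; c_1 = 32; p_2 = 276; q_2 = 144; s_3 = 176; t_3 = 268; a_4 = 104; b_4 = 200; c_4 = 40; p_5 = 140; q_5 = 224; u_6 = 200; v_6 = 348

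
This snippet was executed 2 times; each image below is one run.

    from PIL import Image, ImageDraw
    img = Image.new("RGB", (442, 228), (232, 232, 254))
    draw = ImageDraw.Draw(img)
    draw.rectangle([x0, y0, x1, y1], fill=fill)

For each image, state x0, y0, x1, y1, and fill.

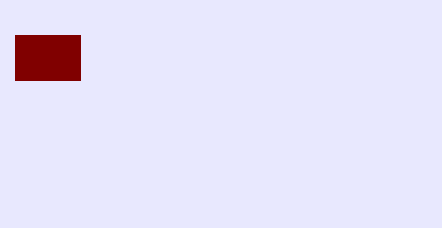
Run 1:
x0 = 15, y0 = 35, x1 = 80, y1 = 80, fill = 'maroon'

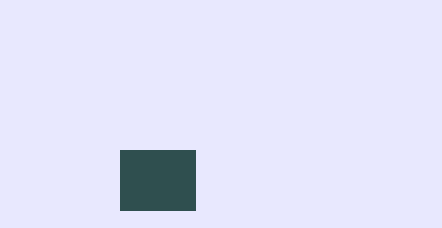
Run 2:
x0 = 120
y0 = 150
x1 = 195
y1 = 210
fill = 'darkslategray'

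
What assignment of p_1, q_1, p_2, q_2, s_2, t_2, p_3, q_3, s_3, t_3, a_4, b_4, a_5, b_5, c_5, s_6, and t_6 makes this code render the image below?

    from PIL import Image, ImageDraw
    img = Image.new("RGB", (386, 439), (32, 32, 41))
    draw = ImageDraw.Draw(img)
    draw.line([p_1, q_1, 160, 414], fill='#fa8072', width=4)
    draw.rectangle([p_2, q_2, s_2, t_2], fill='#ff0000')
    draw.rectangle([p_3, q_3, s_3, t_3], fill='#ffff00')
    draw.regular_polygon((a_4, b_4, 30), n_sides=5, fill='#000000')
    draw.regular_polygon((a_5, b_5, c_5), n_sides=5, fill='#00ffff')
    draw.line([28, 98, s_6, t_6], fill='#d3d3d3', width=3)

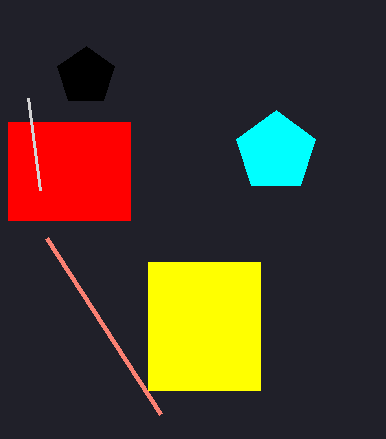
p_1 = 46; q_1 = 238; p_2 = 8; q_2 = 122; s_2 = 130; t_2 = 220; p_3 = 148; q_3 = 262; s_3 = 260; t_3 = 390; a_4 = 86; b_4 = 76; a_5 = 276; b_5 = 152; c_5 = 42; s_6 = 40; t_6 = 190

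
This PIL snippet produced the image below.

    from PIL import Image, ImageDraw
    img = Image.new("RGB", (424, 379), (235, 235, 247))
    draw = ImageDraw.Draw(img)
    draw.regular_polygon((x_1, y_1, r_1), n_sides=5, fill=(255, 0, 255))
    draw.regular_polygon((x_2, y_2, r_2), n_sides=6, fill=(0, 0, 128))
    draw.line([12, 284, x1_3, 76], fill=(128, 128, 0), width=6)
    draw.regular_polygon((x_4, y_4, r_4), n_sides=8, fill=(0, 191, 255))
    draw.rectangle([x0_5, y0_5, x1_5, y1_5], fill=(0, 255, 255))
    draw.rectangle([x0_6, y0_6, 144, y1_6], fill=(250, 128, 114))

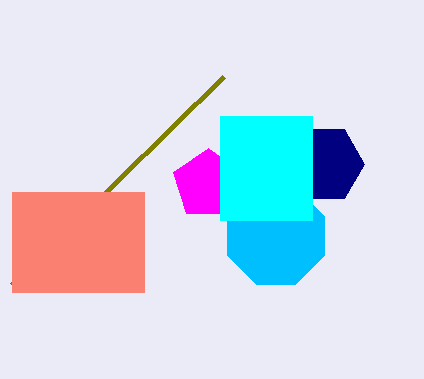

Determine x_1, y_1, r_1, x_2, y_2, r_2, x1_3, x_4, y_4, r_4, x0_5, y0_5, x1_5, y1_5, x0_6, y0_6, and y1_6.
x_1 = 208
y_1 = 184
r_1 = 36
x_2 = 324
y_2 = 164
r_2 = 40
x1_3 = 224
x_4 = 276
y_4 = 236
r_4 = 52
x0_5 = 220
y0_5 = 116
x1_5 = 312
y1_5 = 220
x0_6 = 12
y0_6 = 192
y1_6 = 292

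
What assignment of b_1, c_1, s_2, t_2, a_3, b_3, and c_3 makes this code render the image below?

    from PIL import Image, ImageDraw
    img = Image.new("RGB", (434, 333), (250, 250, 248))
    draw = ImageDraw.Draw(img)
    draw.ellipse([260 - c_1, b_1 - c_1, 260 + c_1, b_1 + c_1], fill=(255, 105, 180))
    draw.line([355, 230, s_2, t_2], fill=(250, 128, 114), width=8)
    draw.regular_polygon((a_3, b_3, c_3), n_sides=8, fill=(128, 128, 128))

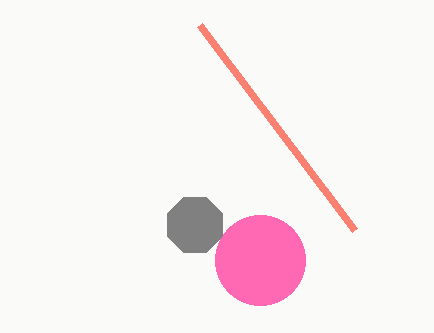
b_1 = 260
c_1 = 45
s_2 = 200
t_2 = 25
a_3 = 195
b_3 = 225
c_3 = 30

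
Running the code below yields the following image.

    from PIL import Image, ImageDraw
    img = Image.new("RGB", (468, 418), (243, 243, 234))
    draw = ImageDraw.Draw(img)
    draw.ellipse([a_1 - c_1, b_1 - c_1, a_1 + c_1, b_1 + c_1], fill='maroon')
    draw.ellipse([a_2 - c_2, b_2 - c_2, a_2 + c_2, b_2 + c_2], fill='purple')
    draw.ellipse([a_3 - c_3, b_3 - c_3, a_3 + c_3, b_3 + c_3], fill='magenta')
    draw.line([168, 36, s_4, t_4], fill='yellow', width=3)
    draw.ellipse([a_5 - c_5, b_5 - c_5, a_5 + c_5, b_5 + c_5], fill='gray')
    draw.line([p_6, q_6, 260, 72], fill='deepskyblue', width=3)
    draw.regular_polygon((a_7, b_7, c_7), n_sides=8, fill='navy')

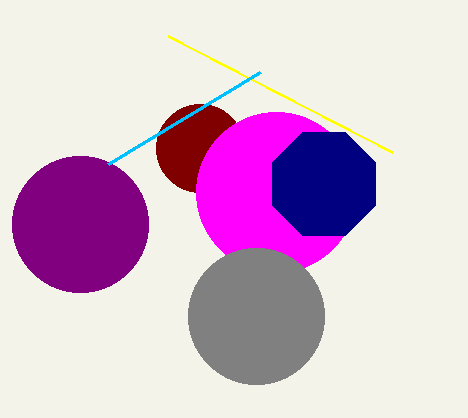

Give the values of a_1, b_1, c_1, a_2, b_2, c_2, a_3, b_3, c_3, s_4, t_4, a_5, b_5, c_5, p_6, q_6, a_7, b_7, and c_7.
a_1 = 200
b_1 = 148
c_1 = 44
a_2 = 80
b_2 = 224
c_2 = 68
a_3 = 276
b_3 = 192
c_3 = 80
s_4 = 392
t_4 = 152
a_5 = 256
b_5 = 316
c_5 = 68
p_6 = 108
q_6 = 164
a_7 = 324
b_7 = 184
c_7 = 56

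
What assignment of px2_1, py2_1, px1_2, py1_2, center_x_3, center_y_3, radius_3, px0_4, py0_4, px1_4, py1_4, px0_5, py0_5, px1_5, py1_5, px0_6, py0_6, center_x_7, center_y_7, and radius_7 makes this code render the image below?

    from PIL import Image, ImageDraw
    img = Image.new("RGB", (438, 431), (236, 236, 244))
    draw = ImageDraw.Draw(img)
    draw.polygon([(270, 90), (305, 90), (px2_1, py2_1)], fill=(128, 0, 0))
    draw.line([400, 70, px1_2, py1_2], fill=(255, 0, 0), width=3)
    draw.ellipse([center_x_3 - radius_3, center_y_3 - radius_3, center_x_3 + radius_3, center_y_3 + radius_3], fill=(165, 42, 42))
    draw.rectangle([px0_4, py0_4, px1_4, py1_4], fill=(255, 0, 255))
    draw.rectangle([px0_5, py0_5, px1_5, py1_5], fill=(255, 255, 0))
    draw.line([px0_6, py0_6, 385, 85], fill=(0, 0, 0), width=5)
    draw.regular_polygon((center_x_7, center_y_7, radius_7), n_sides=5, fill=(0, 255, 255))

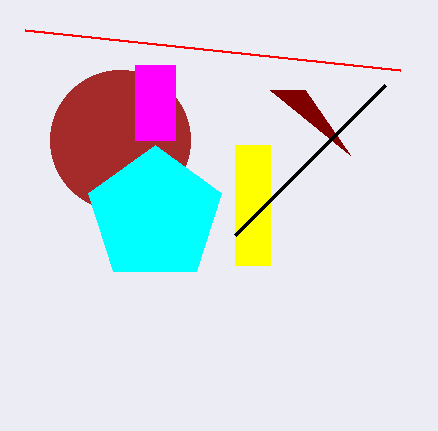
px2_1 = 350; py2_1 = 155; px1_2 = 25; py1_2 = 30; center_x_3 = 120; center_y_3 = 140; radius_3 = 70; px0_4 = 135; py0_4 = 65; px1_4 = 175; py1_4 = 140; px0_5 = 235; py0_5 = 145; px1_5 = 270; py1_5 = 265; px0_6 = 235; py0_6 = 235; center_x_7 = 155; center_y_7 = 215; radius_7 = 70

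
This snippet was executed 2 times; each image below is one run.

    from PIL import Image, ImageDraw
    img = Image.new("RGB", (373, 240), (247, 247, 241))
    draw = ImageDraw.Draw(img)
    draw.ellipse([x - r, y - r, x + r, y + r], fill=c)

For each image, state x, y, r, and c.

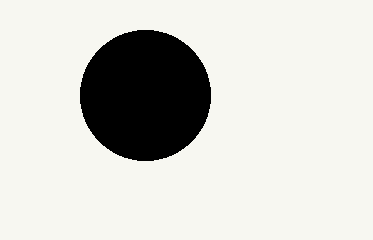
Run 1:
x = 145, y = 95, r = 65, c = 'black'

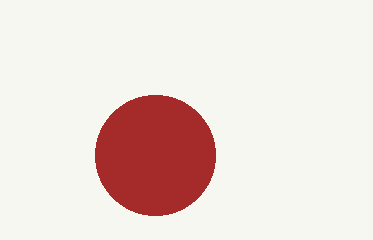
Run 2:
x = 155, y = 155, r = 60, c = 'brown'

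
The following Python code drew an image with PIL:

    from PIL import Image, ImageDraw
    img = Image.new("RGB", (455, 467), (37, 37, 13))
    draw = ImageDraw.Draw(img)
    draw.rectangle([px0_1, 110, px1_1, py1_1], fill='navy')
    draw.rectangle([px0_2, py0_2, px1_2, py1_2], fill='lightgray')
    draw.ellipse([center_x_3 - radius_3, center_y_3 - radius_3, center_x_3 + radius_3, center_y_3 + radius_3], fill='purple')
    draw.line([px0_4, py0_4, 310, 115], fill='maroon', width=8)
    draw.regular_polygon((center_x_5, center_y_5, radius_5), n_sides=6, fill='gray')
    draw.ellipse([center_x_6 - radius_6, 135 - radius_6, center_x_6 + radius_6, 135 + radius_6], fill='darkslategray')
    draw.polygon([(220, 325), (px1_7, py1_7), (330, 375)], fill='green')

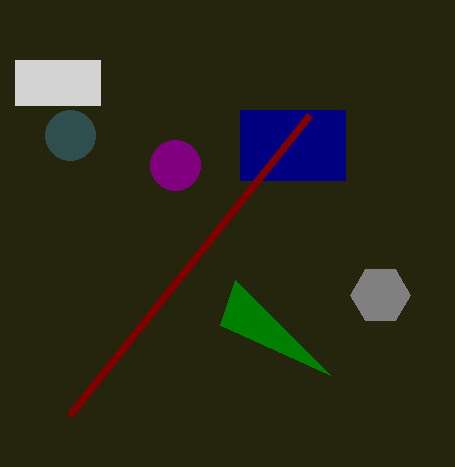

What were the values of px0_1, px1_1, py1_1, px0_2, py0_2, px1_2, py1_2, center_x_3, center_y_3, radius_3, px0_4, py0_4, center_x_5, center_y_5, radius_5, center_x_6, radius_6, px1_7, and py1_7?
px0_1 = 240, px1_1 = 345, py1_1 = 180, px0_2 = 15, py0_2 = 60, px1_2 = 100, py1_2 = 105, center_x_3 = 175, center_y_3 = 165, radius_3 = 25, px0_4 = 70, py0_4 = 415, center_x_5 = 380, center_y_5 = 295, radius_5 = 30, center_x_6 = 70, radius_6 = 25, px1_7 = 235, py1_7 = 280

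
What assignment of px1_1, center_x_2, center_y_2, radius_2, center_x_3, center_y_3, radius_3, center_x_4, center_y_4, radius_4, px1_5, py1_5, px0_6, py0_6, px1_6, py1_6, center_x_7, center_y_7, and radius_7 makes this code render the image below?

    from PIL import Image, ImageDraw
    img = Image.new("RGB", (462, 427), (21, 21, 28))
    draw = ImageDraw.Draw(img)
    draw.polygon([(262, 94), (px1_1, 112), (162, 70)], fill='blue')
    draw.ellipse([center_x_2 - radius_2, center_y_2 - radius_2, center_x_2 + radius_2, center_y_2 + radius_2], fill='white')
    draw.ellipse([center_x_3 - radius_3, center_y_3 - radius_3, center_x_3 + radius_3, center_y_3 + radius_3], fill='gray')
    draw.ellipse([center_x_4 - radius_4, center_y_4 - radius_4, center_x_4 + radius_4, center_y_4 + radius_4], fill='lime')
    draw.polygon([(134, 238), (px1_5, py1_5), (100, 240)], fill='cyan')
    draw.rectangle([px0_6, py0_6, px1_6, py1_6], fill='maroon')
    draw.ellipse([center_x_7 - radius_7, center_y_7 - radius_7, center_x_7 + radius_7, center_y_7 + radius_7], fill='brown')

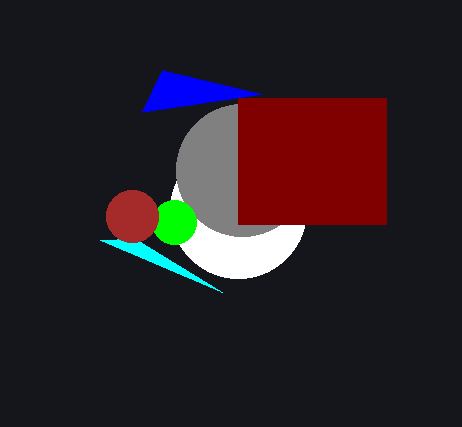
px1_1 = 142; center_x_2 = 238; center_y_2 = 210; radius_2 = 68; center_x_3 = 242; center_y_3 = 170; radius_3 = 66; center_x_4 = 174; center_y_4 = 222; radius_4 = 22; px1_5 = 222; py1_5 = 292; px0_6 = 238; py0_6 = 98; px1_6 = 386; py1_6 = 224; center_x_7 = 132; center_y_7 = 216; radius_7 = 26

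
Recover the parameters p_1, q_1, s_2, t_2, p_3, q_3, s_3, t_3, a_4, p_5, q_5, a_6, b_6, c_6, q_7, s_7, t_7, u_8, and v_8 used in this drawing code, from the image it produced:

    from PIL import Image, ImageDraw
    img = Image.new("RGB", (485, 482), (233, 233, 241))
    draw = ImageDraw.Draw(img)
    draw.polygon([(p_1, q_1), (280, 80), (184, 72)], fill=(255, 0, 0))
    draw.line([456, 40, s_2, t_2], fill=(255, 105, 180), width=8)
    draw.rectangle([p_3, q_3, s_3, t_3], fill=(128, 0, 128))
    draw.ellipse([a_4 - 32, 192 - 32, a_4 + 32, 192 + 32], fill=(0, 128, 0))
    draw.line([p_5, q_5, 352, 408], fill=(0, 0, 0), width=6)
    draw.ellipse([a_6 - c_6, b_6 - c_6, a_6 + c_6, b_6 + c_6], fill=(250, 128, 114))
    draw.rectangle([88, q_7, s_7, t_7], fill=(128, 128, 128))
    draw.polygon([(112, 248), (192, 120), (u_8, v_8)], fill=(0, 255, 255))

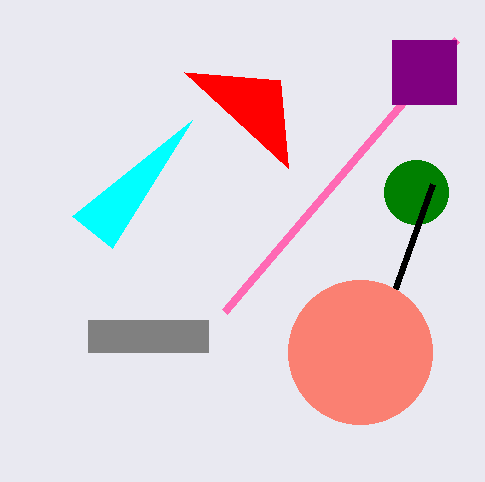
p_1 = 288; q_1 = 168; s_2 = 224; t_2 = 312; p_3 = 392; q_3 = 40; s_3 = 456; t_3 = 104; a_4 = 416; p_5 = 432; q_5 = 184; a_6 = 360; b_6 = 352; c_6 = 72; q_7 = 320; s_7 = 208; t_7 = 352; u_8 = 72; v_8 = 216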